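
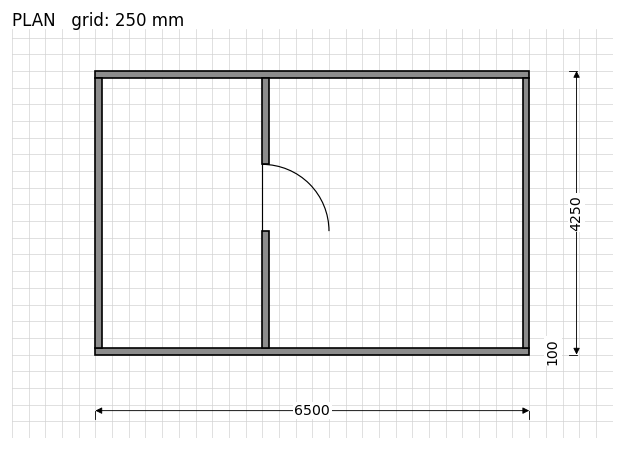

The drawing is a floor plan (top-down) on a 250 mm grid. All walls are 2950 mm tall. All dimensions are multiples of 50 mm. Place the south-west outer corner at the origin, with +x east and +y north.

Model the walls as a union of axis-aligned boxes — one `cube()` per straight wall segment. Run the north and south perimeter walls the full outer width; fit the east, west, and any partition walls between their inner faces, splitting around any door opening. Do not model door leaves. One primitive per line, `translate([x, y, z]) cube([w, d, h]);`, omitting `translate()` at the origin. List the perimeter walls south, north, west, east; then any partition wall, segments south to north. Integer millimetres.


cube([6500, 100, 2950]);
translate([0, 4150, 0]) cube([6500, 100, 2950]);
translate([0, 100, 0]) cube([100, 4050, 2950]);
translate([6400, 100, 0]) cube([100, 4050, 2950]);
translate([2500, 100, 0]) cube([100, 1750, 2950]);
translate([2500, 2850, 0]) cube([100, 1300, 2950]);


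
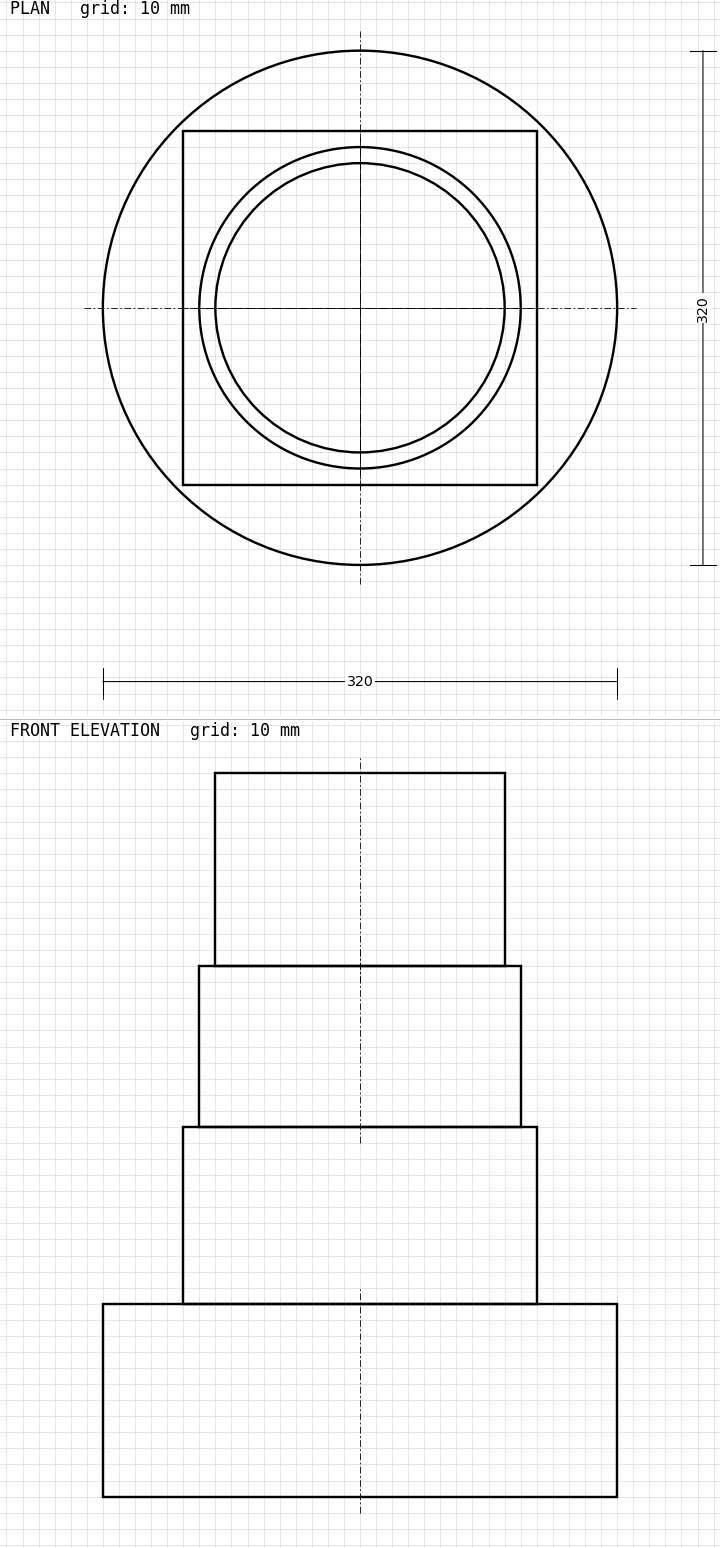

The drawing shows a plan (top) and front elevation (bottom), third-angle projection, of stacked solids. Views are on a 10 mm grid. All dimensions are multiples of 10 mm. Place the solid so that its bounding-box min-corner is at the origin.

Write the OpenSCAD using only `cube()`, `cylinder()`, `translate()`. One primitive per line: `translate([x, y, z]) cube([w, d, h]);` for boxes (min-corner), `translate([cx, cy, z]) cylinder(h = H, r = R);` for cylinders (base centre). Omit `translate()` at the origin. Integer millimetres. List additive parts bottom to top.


translate([160, 160, 0]) cylinder(h = 120, r = 160);
translate([50, 50, 120]) cube([220, 220, 110]);
translate([160, 160, 230]) cylinder(h = 100, r = 100);
translate([160, 160, 330]) cylinder(h = 120, r = 90);


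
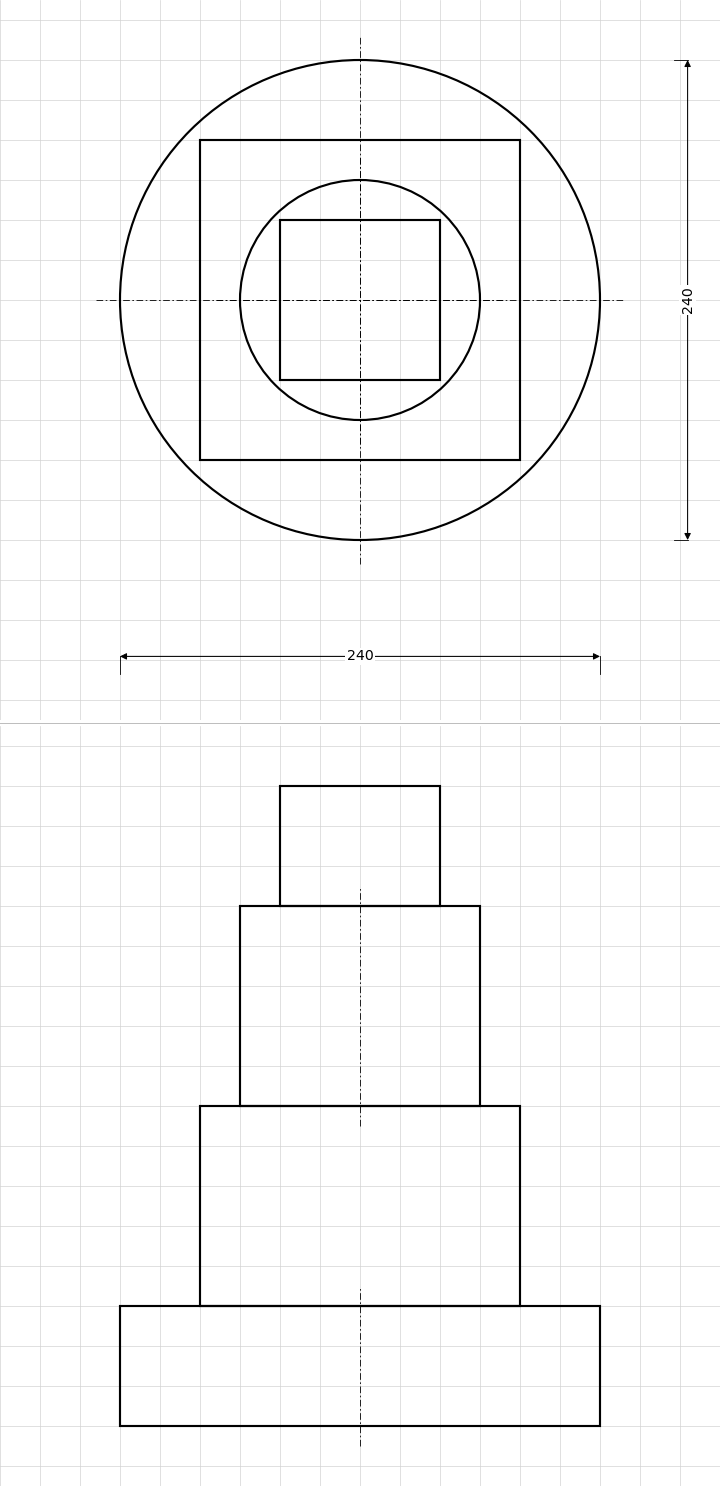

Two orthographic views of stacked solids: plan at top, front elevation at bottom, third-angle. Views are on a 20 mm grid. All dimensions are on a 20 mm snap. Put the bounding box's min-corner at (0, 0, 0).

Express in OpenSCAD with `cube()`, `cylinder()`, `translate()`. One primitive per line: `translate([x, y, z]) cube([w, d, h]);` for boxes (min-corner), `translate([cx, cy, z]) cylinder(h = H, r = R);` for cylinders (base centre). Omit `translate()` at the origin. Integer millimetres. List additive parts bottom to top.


translate([120, 120, 0]) cylinder(h = 60, r = 120);
translate([40, 40, 60]) cube([160, 160, 100]);
translate([120, 120, 160]) cylinder(h = 100, r = 60);
translate([80, 80, 260]) cube([80, 80, 60]);


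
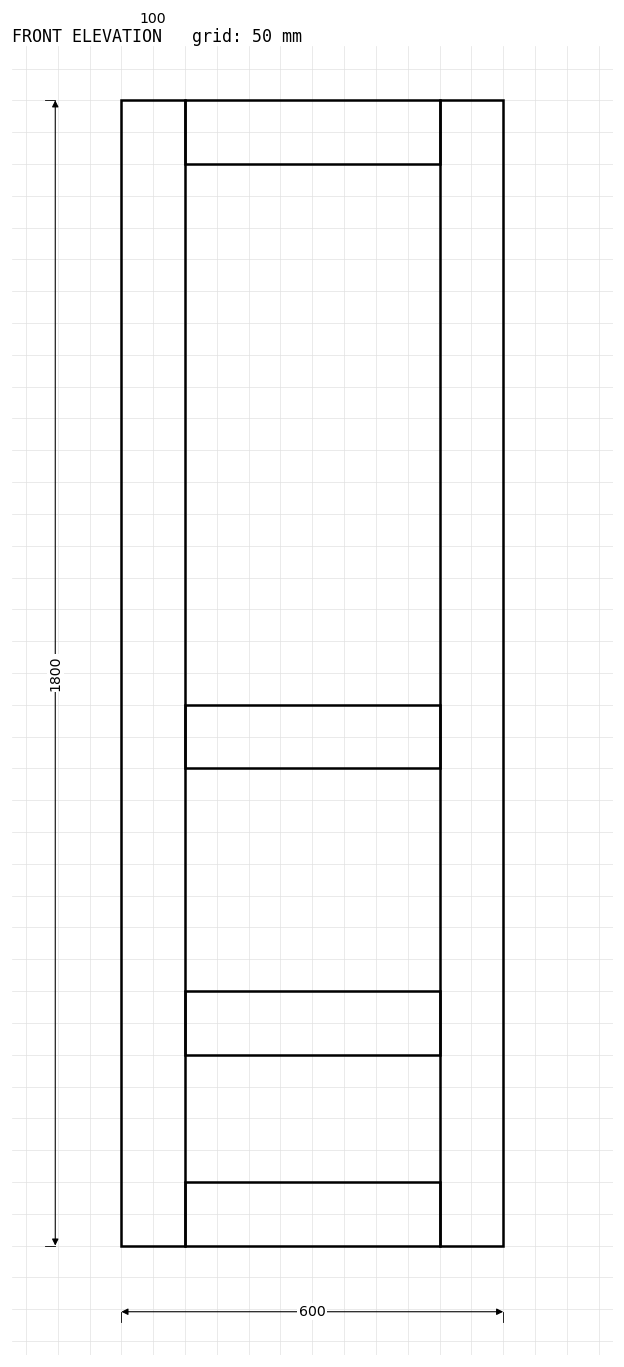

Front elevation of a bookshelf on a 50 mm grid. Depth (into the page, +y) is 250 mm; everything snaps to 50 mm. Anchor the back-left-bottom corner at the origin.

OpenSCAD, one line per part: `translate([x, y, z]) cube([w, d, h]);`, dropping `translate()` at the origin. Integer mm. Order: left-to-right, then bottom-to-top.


cube([100, 250, 1800]);
translate([100, 0, 0]) cube([400, 250, 100]);
translate([100, 0, 300]) cube([400, 250, 100]);
translate([100, 0, 750]) cube([400, 250, 100]);
translate([100, 0, 1700]) cube([400, 250, 100]);
translate([500, 0, 0]) cube([100, 250, 1800]);


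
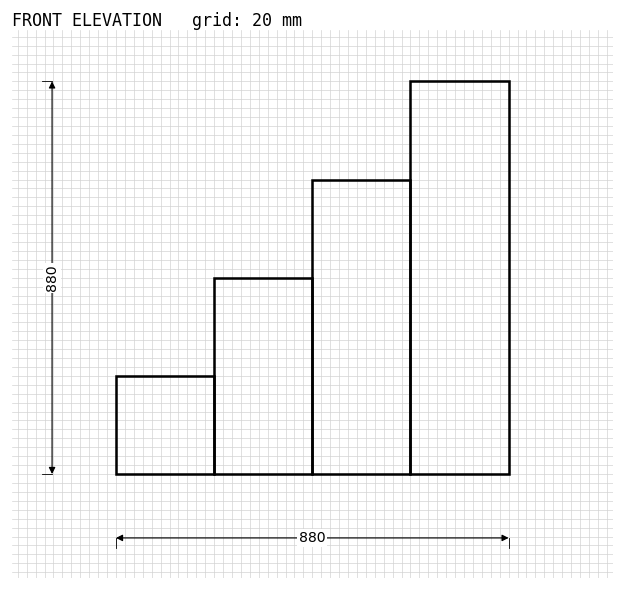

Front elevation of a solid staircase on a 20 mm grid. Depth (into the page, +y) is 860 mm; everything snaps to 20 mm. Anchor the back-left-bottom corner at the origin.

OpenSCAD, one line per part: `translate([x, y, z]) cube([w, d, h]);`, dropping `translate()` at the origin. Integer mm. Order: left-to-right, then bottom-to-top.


cube([220, 860, 220]);
translate([220, 0, 0]) cube([220, 860, 440]);
translate([440, 0, 0]) cube([220, 860, 660]);
translate([660, 0, 0]) cube([220, 860, 880]);


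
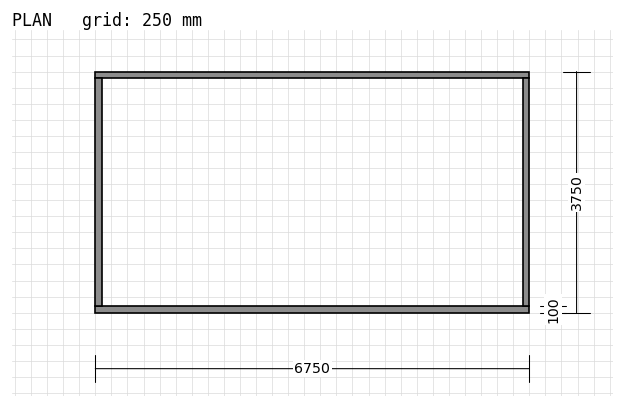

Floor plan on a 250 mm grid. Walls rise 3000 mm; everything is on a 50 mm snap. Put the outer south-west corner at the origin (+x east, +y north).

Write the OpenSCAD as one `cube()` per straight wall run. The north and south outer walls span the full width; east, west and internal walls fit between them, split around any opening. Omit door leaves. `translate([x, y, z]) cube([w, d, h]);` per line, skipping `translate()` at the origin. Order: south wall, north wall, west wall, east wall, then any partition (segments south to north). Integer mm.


cube([6750, 100, 3000]);
translate([0, 3650, 0]) cube([6750, 100, 3000]);
translate([0, 100, 0]) cube([100, 3550, 3000]);
translate([6650, 100, 0]) cube([100, 3550, 3000]);


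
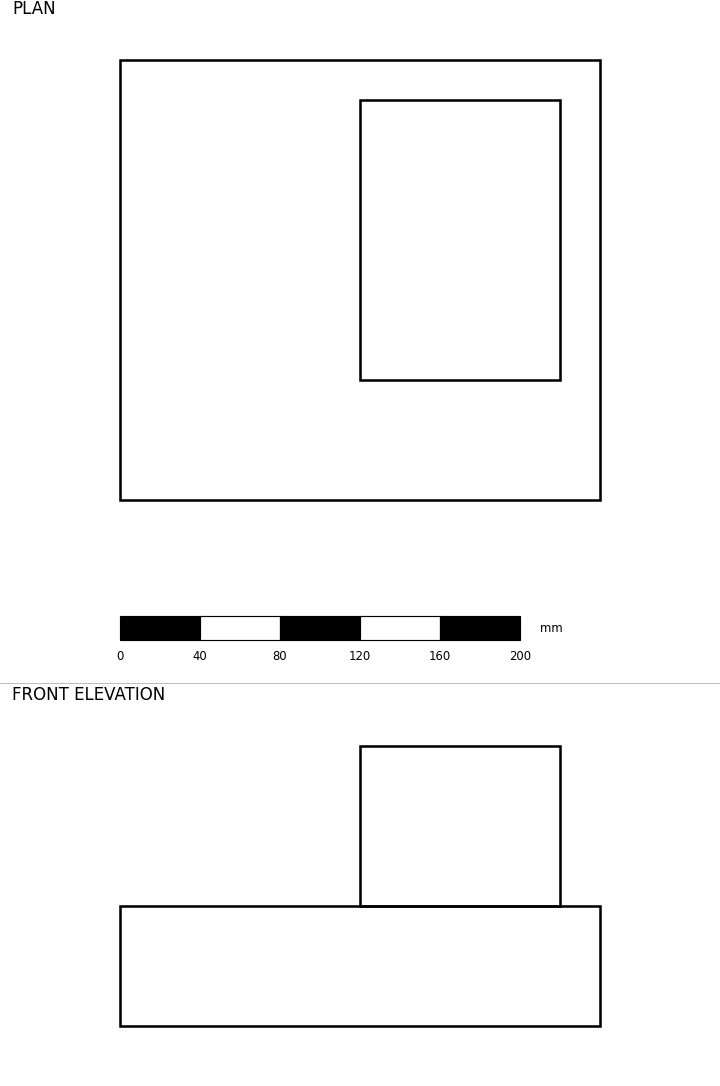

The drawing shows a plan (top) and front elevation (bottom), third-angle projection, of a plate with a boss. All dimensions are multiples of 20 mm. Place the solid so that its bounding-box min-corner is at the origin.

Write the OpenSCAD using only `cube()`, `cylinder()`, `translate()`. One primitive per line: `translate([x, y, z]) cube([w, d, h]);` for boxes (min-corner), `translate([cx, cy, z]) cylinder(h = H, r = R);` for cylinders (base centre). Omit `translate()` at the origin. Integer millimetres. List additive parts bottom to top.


cube([240, 220, 60]);
translate([120, 60, 60]) cube([100, 140, 80]);


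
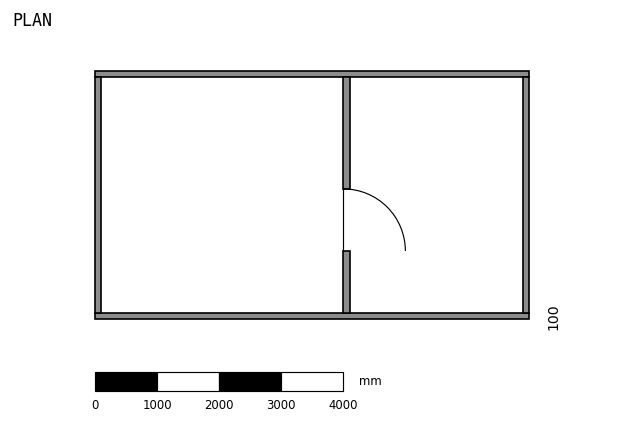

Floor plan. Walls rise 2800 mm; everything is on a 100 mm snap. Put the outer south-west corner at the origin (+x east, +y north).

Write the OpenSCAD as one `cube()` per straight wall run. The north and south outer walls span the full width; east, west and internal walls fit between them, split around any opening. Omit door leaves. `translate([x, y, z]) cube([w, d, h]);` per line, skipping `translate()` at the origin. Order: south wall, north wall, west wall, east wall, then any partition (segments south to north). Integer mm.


cube([7000, 100, 2800]);
translate([0, 3900, 0]) cube([7000, 100, 2800]);
translate([0, 100, 0]) cube([100, 3800, 2800]);
translate([6900, 100, 0]) cube([100, 3800, 2800]);
translate([4000, 100, 0]) cube([100, 1000, 2800]);
translate([4000, 2100, 0]) cube([100, 1800, 2800]);


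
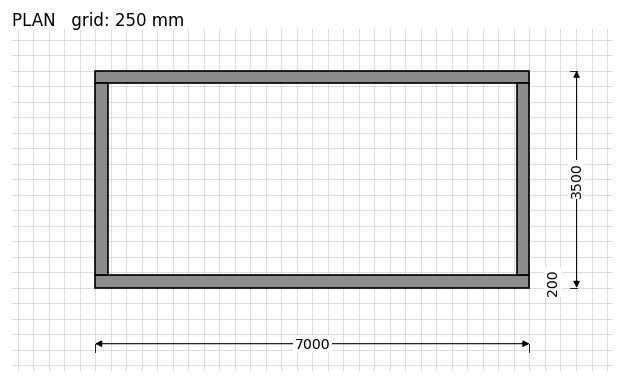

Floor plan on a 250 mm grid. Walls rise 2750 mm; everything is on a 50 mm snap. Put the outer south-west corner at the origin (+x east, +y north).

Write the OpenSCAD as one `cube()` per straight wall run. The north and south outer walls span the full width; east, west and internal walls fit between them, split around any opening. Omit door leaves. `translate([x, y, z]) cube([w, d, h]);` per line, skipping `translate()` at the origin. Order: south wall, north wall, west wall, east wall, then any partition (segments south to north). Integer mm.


cube([7000, 200, 2750]);
translate([0, 3300, 0]) cube([7000, 200, 2750]);
translate([0, 200, 0]) cube([200, 3100, 2750]);
translate([6800, 200, 0]) cube([200, 3100, 2750]);


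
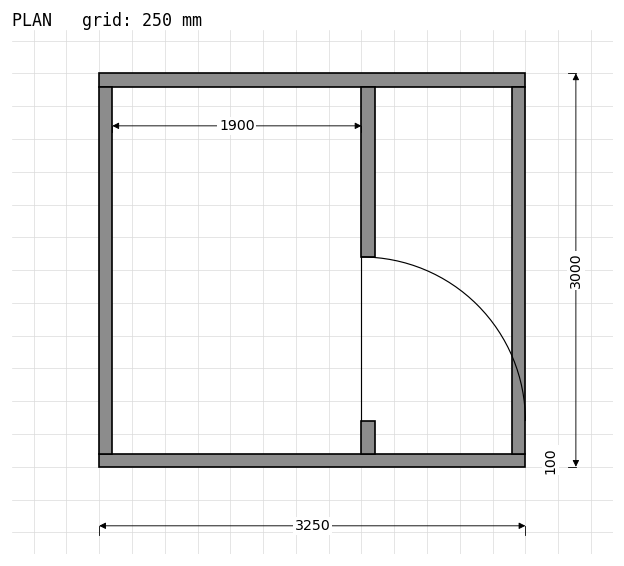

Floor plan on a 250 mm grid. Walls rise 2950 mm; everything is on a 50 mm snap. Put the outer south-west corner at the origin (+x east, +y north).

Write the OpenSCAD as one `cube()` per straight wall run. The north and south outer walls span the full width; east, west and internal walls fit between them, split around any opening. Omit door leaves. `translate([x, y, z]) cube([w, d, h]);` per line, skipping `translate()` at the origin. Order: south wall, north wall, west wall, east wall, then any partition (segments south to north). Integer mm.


cube([3250, 100, 2950]);
translate([0, 2900, 0]) cube([3250, 100, 2950]);
translate([0, 100, 0]) cube([100, 2800, 2950]);
translate([3150, 100, 0]) cube([100, 2800, 2950]);
translate([2000, 100, 0]) cube([100, 250, 2950]);
translate([2000, 1600, 0]) cube([100, 1300, 2950]);


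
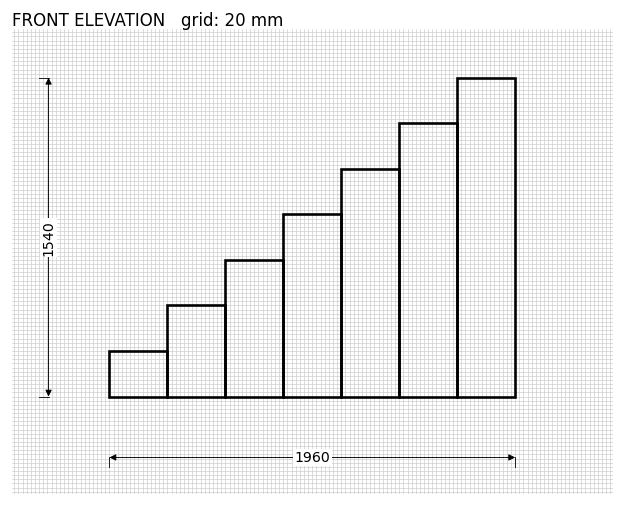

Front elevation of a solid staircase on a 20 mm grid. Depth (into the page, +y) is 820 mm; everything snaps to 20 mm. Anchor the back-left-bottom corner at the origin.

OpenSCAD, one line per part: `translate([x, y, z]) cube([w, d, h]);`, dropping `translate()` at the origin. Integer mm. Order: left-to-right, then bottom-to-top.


cube([280, 820, 220]);
translate([280, 0, 0]) cube([280, 820, 440]);
translate([560, 0, 0]) cube([280, 820, 660]);
translate([840, 0, 0]) cube([280, 820, 880]);
translate([1120, 0, 0]) cube([280, 820, 1100]);
translate([1400, 0, 0]) cube([280, 820, 1320]);
translate([1680, 0, 0]) cube([280, 820, 1540]);


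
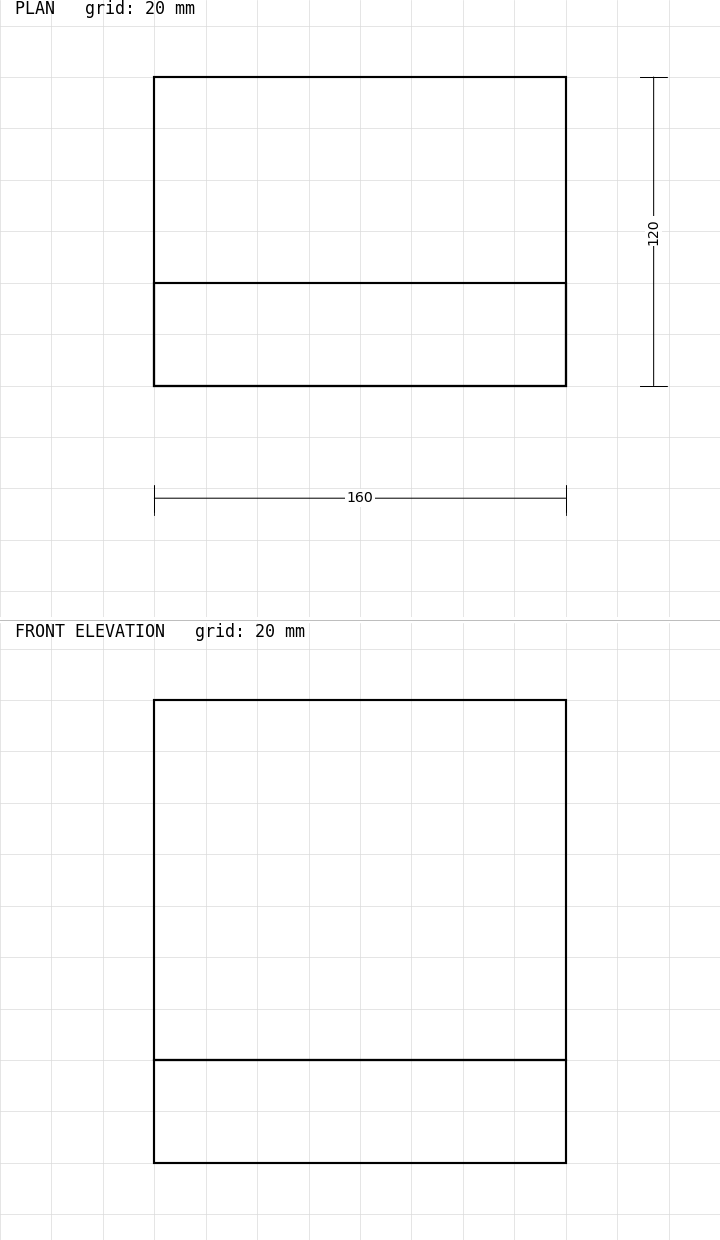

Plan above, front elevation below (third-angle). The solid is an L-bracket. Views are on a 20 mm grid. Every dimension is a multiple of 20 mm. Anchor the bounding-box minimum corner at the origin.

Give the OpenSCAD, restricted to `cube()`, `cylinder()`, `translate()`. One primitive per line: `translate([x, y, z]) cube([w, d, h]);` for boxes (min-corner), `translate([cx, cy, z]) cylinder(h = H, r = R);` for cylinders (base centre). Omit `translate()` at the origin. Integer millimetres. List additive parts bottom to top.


cube([160, 120, 40]);
translate([0, 0, 40]) cube([160, 40, 140]);


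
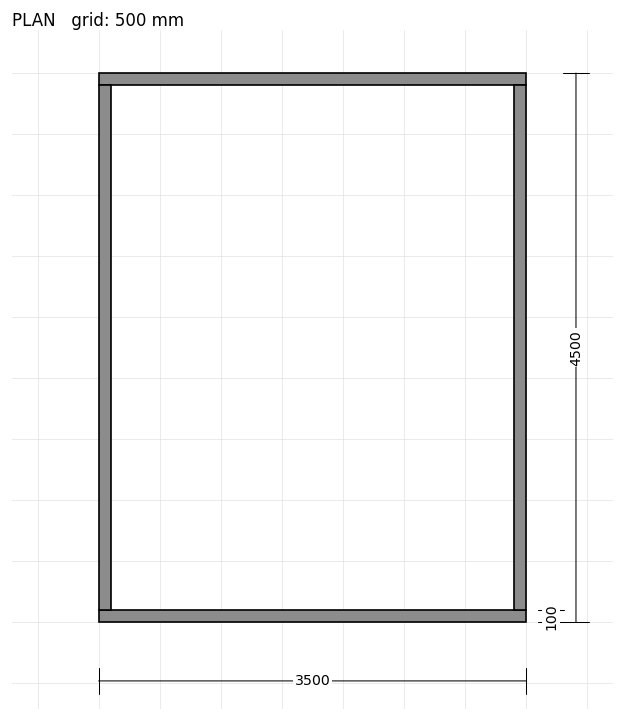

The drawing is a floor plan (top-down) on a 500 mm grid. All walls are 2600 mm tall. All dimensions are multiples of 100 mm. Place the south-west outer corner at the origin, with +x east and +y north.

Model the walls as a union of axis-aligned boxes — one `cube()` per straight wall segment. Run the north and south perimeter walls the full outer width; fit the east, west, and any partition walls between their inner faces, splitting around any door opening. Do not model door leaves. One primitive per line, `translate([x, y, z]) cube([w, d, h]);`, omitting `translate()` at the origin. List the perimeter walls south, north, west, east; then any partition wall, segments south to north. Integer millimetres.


cube([3500, 100, 2600]);
translate([0, 4400, 0]) cube([3500, 100, 2600]);
translate([0, 100, 0]) cube([100, 4300, 2600]);
translate([3400, 100, 0]) cube([100, 4300, 2600]);


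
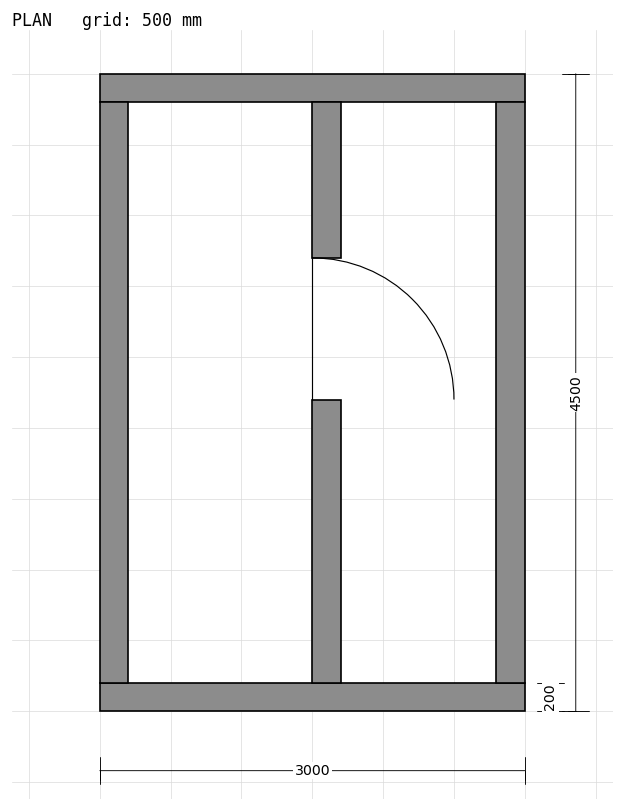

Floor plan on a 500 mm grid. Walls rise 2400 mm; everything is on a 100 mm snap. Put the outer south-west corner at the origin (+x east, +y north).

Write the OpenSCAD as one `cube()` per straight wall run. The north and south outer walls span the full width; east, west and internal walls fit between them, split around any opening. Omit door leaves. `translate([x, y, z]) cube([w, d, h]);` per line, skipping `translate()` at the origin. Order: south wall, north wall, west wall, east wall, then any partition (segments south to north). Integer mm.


cube([3000, 200, 2400]);
translate([0, 4300, 0]) cube([3000, 200, 2400]);
translate([0, 200, 0]) cube([200, 4100, 2400]);
translate([2800, 200, 0]) cube([200, 4100, 2400]);
translate([1500, 200, 0]) cube([200, 2000, 2400]);
translate([1500, 3200, 0]) cube([200, 1100, 2400]);


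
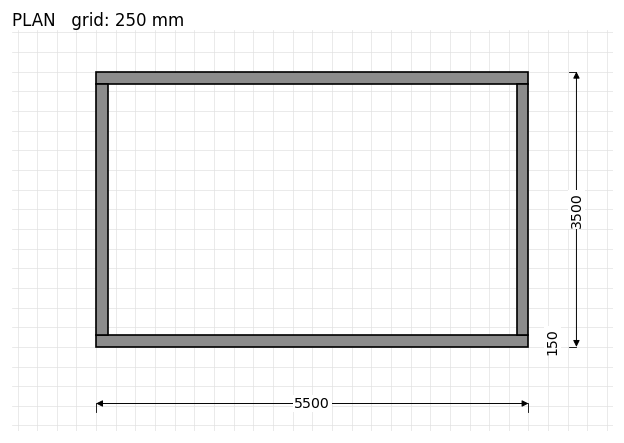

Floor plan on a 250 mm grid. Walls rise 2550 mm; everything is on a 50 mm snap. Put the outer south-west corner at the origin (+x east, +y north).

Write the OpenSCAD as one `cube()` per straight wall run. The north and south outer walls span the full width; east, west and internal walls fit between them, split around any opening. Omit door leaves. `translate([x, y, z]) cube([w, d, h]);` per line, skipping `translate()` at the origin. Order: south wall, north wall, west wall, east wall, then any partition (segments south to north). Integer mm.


cube([5500, 150, 2550]);
translate([0, 3350, 0]) cube([5500, 150, 2550]);
translate([0, 150, 0]) cube([150, 3200, 2550]);
translate([5350, 150, 0]) cube([150, 3200, 2550]);


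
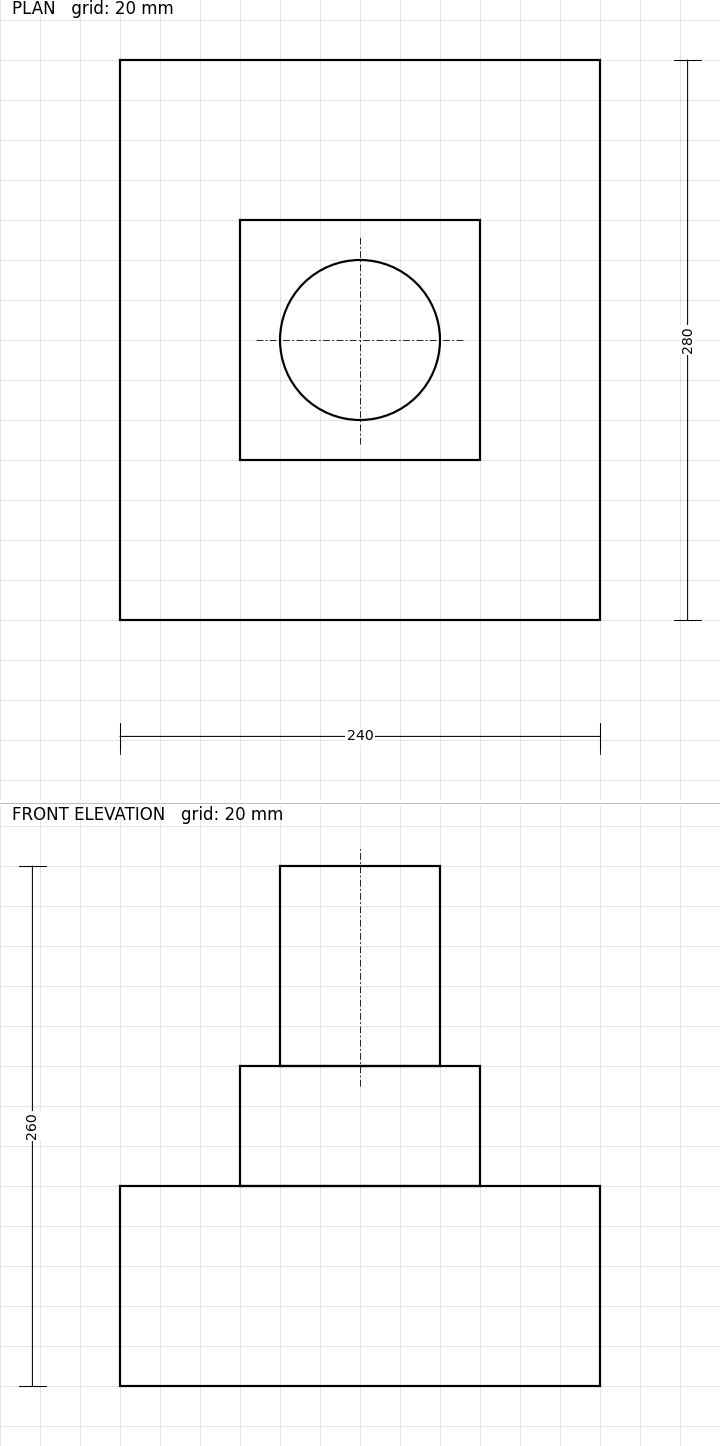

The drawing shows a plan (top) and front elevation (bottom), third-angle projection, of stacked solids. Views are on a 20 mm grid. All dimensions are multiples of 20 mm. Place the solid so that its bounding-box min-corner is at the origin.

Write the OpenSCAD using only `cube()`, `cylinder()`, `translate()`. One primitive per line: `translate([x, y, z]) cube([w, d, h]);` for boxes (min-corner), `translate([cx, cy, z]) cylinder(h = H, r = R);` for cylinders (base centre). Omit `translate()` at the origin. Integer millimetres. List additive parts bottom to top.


cube([240, 280, 100]);
translate([60, 80, 100]) cube([120, 120, 60]);
translate([120, 140, 160]) cylinder(h = 100, r = 40);


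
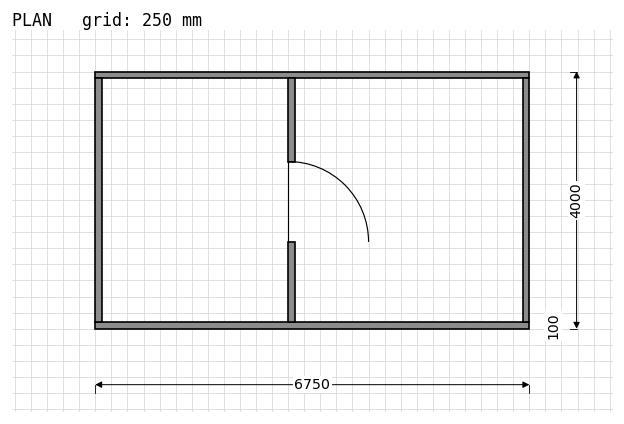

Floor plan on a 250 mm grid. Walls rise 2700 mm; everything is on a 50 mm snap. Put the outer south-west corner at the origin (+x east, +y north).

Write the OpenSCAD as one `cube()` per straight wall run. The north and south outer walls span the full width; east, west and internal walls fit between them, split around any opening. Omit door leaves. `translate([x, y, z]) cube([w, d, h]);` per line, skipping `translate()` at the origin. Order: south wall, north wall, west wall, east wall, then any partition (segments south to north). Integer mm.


cube([6750, 100, 2700]);
translate([0, 3900, 0]) cube([6750, 100, 2700]);
translate([0, 100, 0]) cube([100, 3800, 2700]);
translate([6650, 100, 0]) cube([100, 3800, 2700]);
translate([3000, 100, 0]) cube([100, 1250, 2700]);
translate([3000, 2600, 0]) cube([100, 1300, 2700]);


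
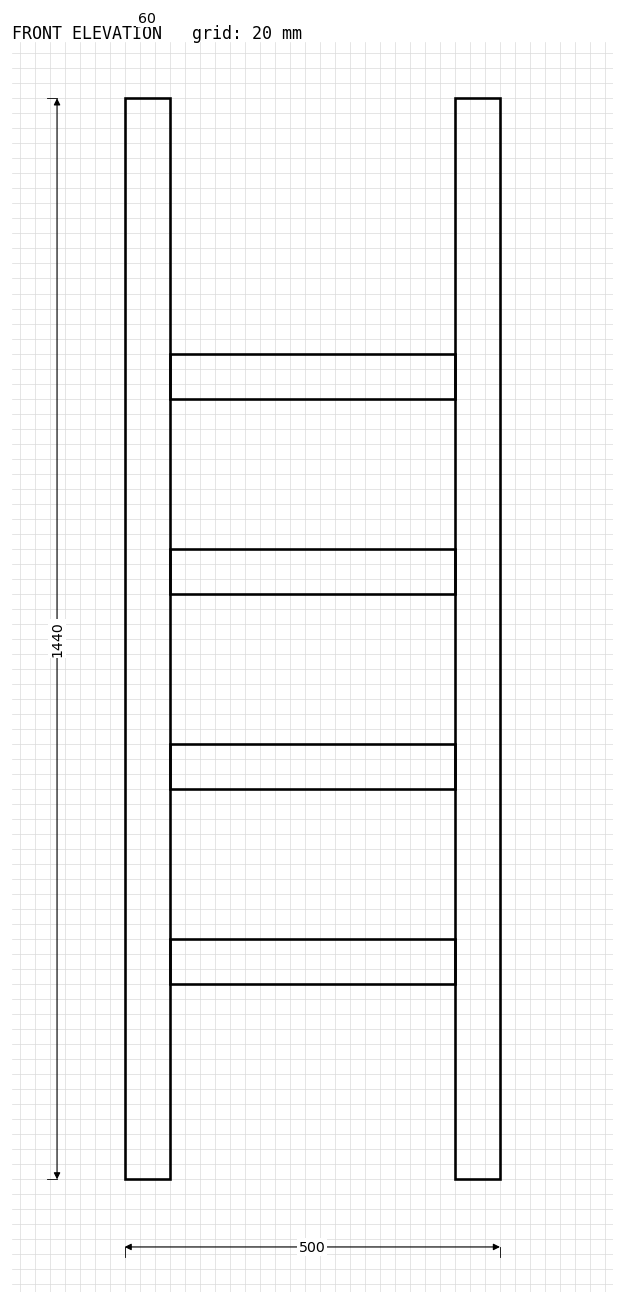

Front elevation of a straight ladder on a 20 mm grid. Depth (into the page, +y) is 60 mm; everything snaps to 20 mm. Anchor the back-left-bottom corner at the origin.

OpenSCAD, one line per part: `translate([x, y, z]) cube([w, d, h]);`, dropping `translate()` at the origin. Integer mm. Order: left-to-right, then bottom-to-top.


cube([60, 60, 1440]);
translate([60, 0, 260]) cube([380, 60, 60]);
translate([60, 0, 520]) cube([380, 60, 60]);
translate([60, 0, 780]) cube([380, 60, 60]);
translate([60, 0, 1040]) cube([380, 60, 60]);
translate([440, 0, 0]) cube([60, 60, 1440]);


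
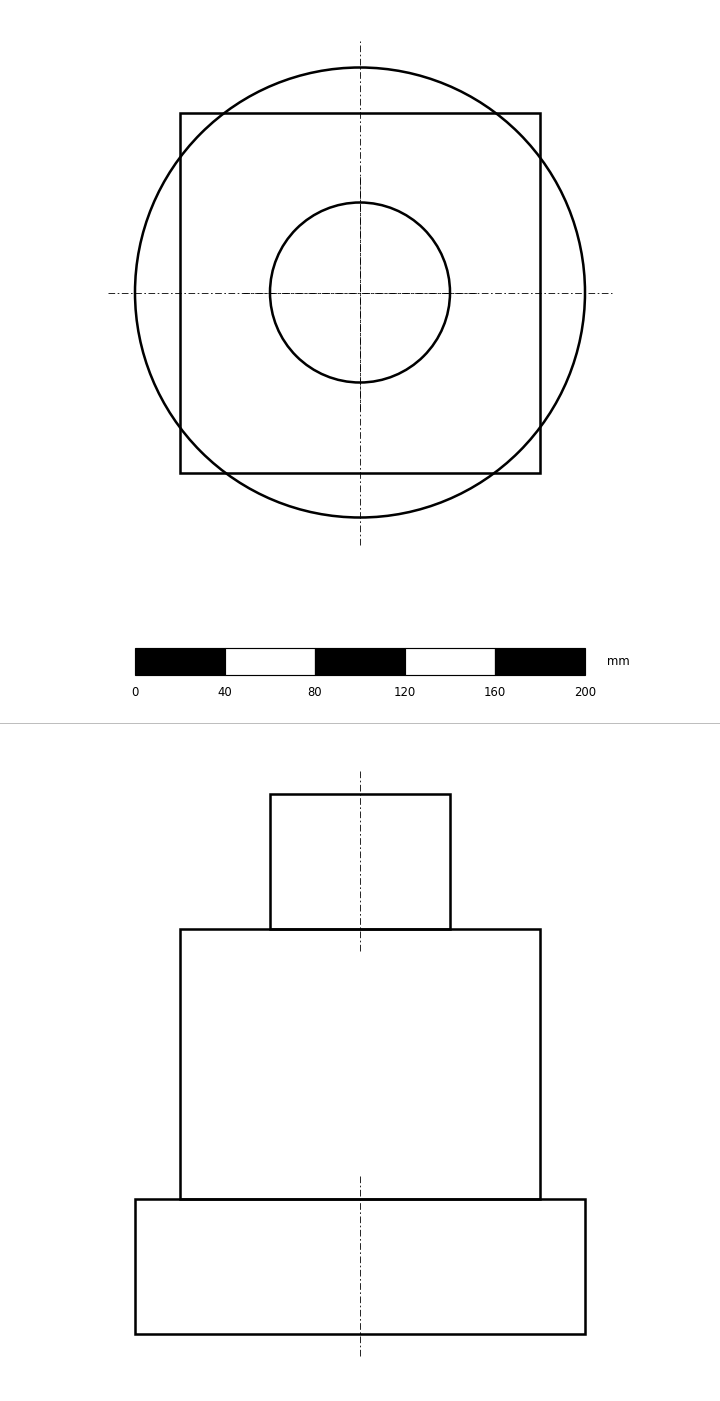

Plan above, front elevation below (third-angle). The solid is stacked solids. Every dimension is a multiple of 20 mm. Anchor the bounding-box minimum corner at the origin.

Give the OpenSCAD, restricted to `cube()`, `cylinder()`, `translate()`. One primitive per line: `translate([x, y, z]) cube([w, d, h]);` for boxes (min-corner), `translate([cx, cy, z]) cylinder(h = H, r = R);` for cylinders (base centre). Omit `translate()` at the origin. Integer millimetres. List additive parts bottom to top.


translate([100, 100, 0]) cylinder(h = 60, r = 100);
translate([20, 20, 60]) cube([160, 160, 120]);
translate([100, 100, 180]) cylinder(h = 60, r = 40);


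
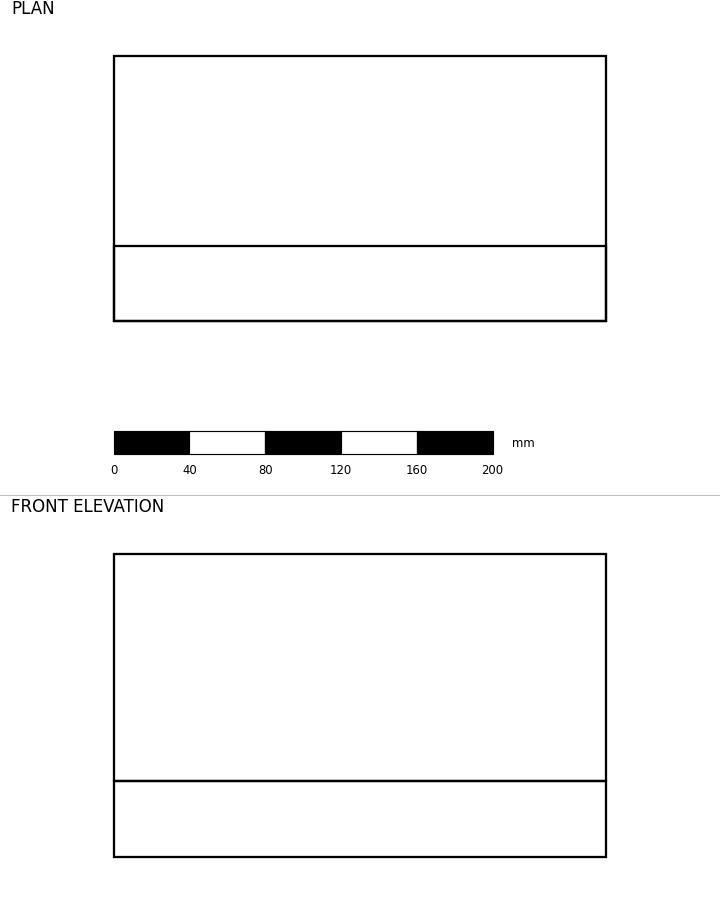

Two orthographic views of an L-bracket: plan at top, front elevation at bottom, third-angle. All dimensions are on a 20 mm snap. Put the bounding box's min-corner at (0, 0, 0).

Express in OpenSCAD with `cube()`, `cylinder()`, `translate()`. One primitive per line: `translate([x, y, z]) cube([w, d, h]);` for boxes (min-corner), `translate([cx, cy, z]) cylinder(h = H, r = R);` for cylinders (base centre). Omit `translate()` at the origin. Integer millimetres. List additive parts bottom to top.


cube([260, 140, 40]);
translate([0, 0, 40]) cube([260, 40, 120]);


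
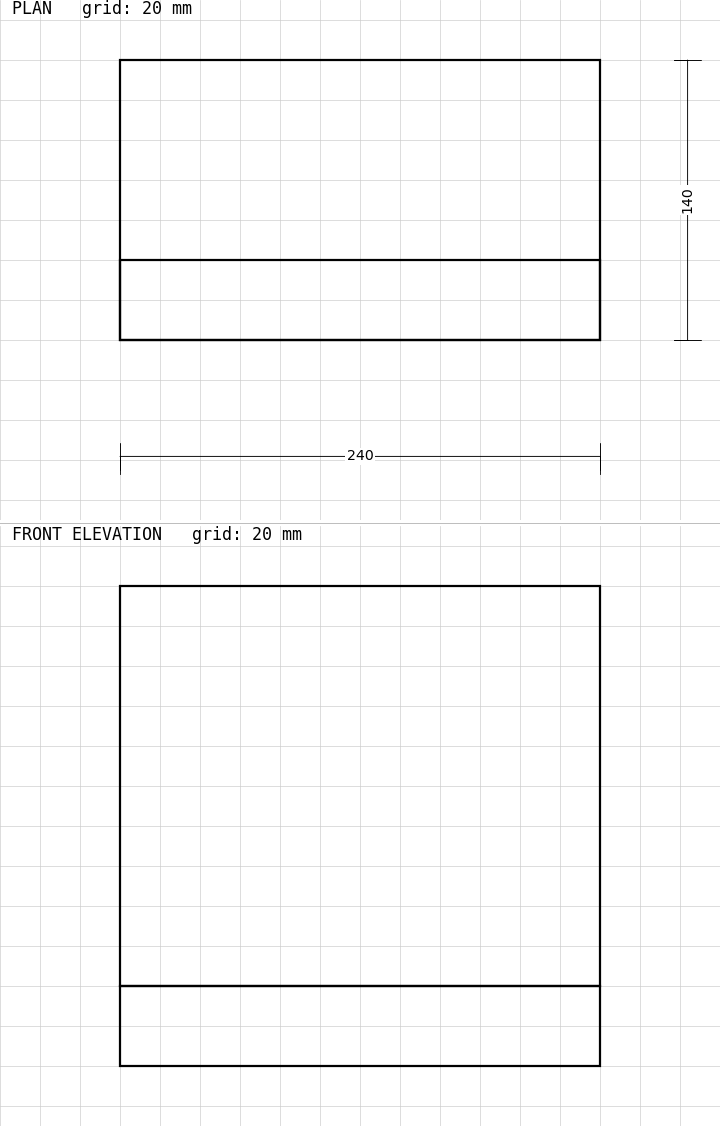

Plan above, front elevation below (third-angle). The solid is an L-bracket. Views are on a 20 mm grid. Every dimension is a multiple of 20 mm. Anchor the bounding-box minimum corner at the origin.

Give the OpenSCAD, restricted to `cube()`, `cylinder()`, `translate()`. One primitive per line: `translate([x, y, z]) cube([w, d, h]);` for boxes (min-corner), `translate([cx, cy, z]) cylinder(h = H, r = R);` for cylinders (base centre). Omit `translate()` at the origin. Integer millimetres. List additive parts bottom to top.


cube([240, 140, 40]);
translate([0, 0, 40]) cube([240, 40, 200]);


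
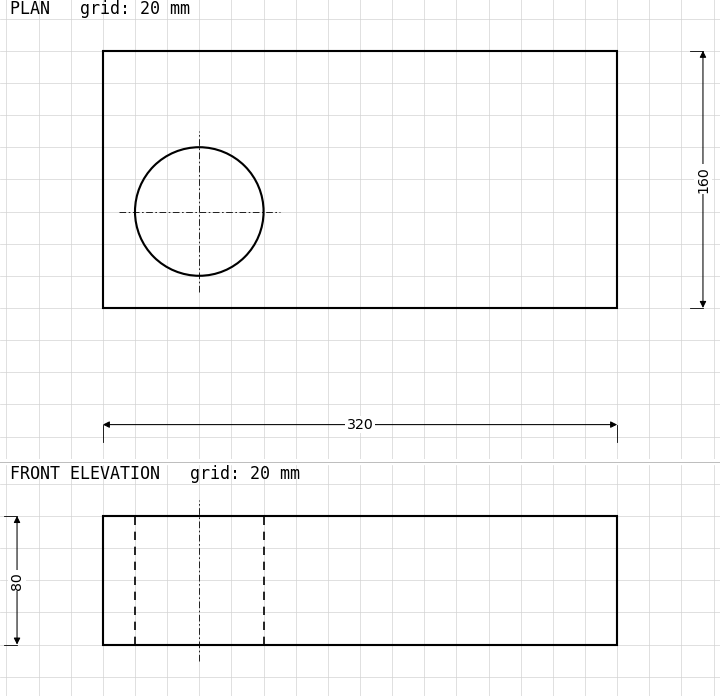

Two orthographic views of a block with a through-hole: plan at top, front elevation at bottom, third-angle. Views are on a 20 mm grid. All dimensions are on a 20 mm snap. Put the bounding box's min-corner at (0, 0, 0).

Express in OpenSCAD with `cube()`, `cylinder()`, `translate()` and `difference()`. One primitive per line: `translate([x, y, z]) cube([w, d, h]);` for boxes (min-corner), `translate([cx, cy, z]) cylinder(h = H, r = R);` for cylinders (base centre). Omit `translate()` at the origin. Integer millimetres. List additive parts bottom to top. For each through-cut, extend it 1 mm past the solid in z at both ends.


difference() {
  cube([320, 160, 80]);
  translate([60, 60, -1]) cylinder(h = 82, r = 40);
}


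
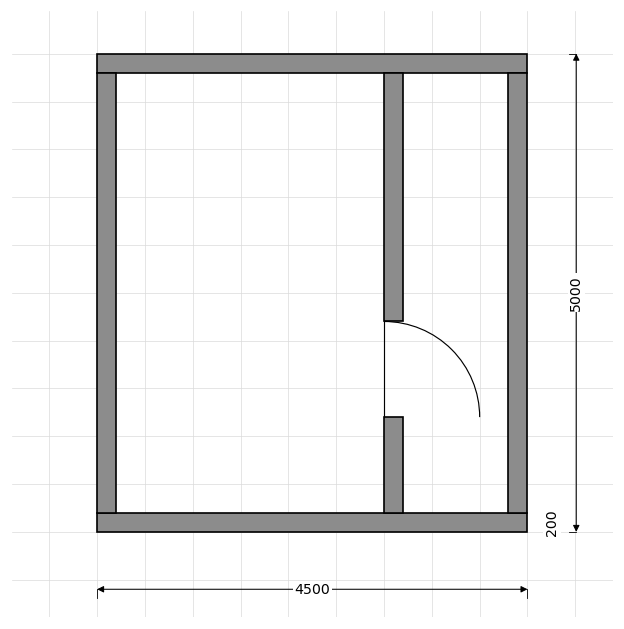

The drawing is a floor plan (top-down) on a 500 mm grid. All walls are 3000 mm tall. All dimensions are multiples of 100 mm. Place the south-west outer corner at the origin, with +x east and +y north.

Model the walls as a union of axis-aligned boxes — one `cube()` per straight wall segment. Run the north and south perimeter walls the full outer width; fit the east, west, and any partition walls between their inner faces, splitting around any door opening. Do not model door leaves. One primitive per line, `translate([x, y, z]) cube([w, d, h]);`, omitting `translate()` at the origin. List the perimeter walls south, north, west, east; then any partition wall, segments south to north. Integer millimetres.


cube([4500, 200, 3000]);
translate([0, 4800, 0]) cube([4500, 200, 3000]);
translate([0, 200, 0]) cube([200, 4600, 3000]);
translate([4300, 200, 0]) cube([200, 4600, 3000]);
translate([3000, 200, 0]) cube([200, 1000, 3000]);
translate([3000, 2200, 0]) cube([200, 2600, 3000]);


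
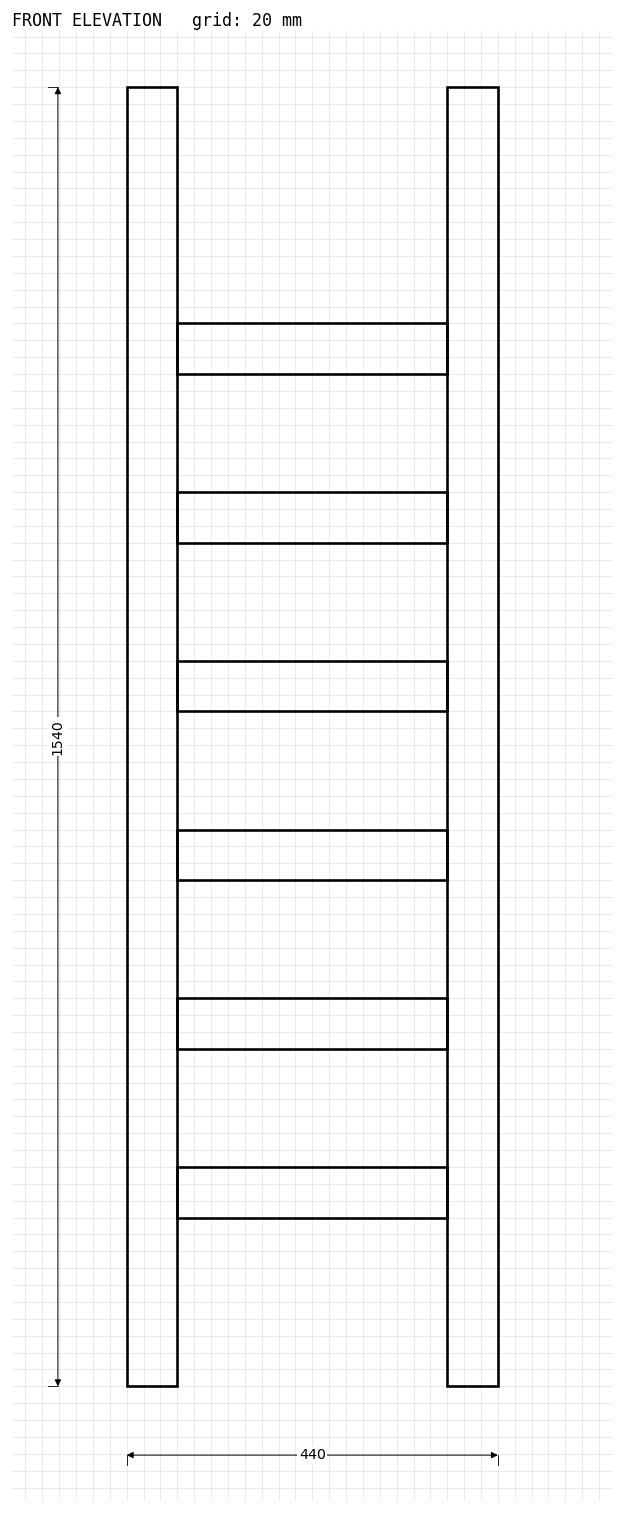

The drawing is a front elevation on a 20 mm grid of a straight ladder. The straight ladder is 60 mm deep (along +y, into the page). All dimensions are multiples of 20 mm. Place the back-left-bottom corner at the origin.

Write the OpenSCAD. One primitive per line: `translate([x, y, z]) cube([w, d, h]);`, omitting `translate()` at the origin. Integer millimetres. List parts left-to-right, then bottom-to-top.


cube([60, 60, 1540]);
translate([60, 0, 200]) cube([320, 60, 60]);
translate([60, 0, 400]) cube([320, 60, 60]);
translate([60, 0, 600]) cube([320, 60, 60]);
translate([60, 0, 800]) cube([320, 60, 60]);
translate([60, 0, 1000]) cube([320, 60, 60]);
translate([60, 0, 1200]) cube([320, 60, 60]);
translate([380, 0, 0]) cube([60, 60, 1540]);


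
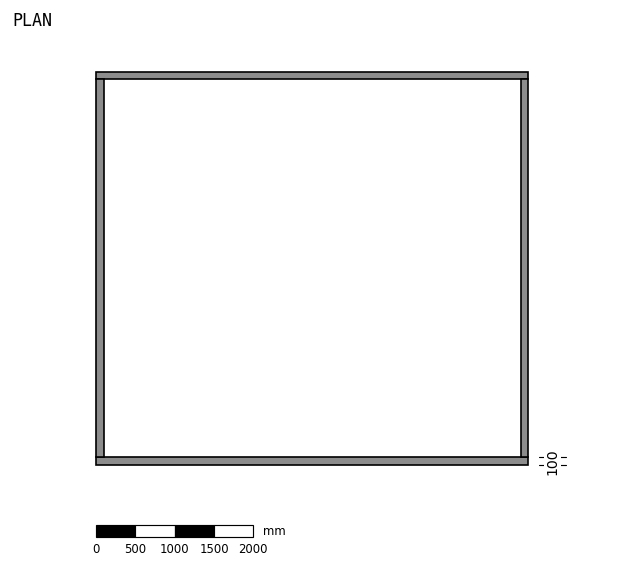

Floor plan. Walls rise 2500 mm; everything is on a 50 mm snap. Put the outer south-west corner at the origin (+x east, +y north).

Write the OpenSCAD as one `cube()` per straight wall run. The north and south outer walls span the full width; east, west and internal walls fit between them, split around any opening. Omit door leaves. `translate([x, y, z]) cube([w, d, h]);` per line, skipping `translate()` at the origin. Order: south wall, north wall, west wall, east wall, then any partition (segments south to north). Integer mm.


cube([5500, 100, 2500]);
translate([0, 4900, 0]) cube([5500, 100, 2500]);
translate([0, 100, 0]) cube([100, 4800, 2500]);
translate([5400, 100, 0]) cube([100, 4800, 2500]);


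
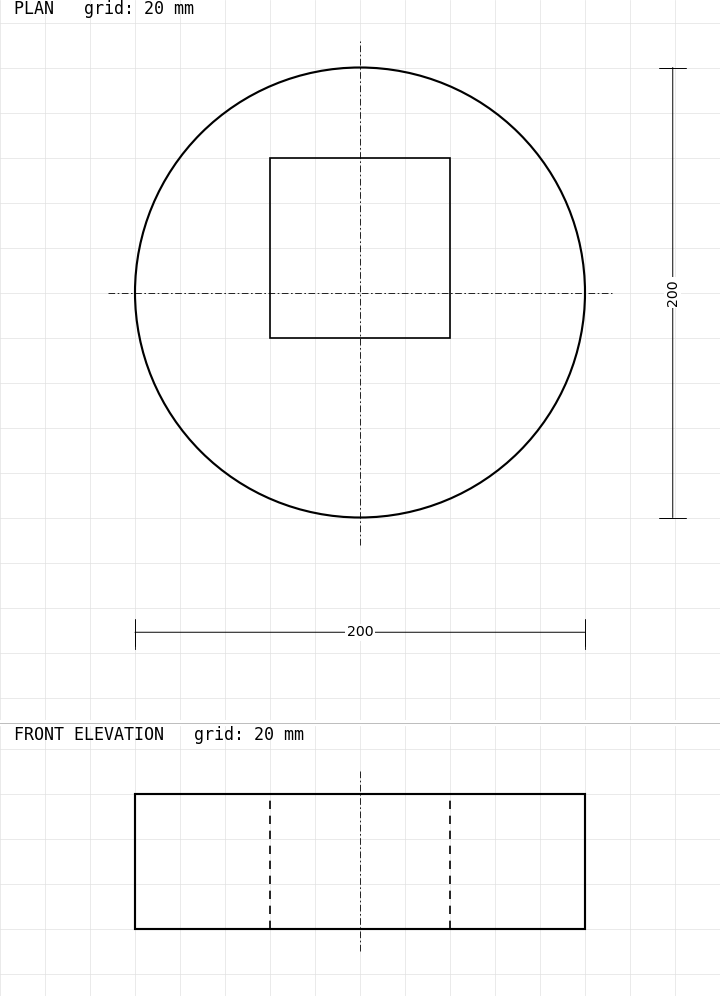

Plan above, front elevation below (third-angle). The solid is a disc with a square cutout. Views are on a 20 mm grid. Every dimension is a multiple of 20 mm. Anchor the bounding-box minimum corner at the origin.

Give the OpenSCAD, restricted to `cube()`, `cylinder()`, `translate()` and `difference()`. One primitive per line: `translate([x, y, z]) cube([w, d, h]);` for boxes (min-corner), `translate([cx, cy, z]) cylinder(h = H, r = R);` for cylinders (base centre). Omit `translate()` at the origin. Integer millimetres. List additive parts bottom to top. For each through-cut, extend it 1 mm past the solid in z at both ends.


difference() {
  translate([100, 100, 0]) cylinder(h = 60, r = 100);
  translate([60, 80, -1]) cube([80, 80, 62]);
}


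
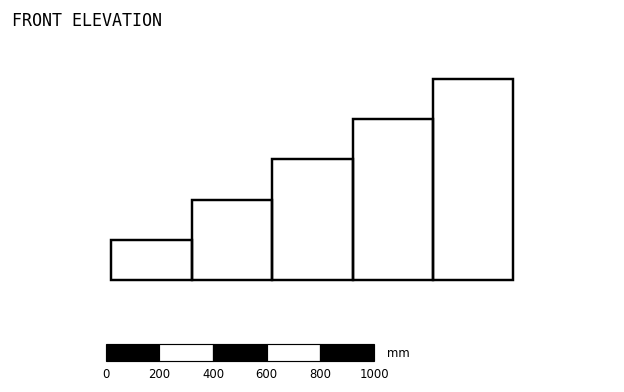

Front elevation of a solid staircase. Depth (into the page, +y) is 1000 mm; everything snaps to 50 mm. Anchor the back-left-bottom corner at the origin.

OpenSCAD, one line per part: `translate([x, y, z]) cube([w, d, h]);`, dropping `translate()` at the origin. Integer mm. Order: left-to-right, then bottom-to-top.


cube([300, 1000, 150]);
translate([300, 0, 0]) cube([300, 1000, 300]);
translate([600, 0, 0]) cube([300, 1000, 450]);
translate([900, 0, 0]) cube([300, 1000, 600]);
translate([1200, 0, 0]) cube([300, 1000, 750]);


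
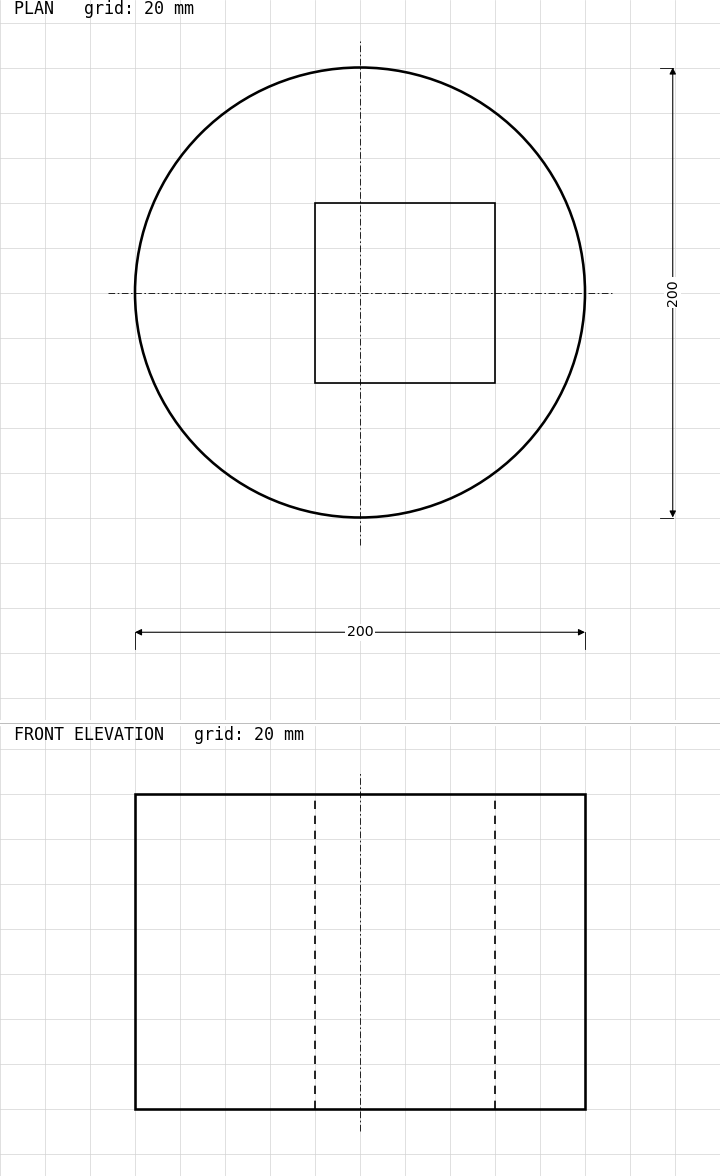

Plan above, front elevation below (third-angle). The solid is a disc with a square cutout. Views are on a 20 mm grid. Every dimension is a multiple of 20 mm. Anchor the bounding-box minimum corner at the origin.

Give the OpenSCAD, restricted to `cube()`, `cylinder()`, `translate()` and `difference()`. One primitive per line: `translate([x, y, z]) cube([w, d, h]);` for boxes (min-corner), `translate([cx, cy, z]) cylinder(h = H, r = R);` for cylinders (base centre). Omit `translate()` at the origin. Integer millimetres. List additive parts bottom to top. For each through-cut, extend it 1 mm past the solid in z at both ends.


difference() {
  translate([100, 100, 0]) cylinder(h = 140, r = 100);
  translate([80, 60, -1]) cube([80, 80, 142]);
}


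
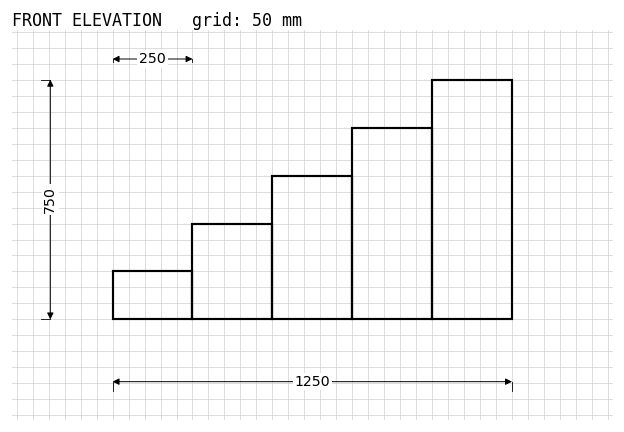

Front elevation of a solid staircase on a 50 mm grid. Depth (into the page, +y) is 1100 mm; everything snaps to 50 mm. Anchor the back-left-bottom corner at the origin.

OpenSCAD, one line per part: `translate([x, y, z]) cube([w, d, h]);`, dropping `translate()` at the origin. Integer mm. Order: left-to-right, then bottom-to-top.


cube([250, 1100, 150]);
translate([250, 0, 0]) cube([250, 1100, 300]);
translate([500, 0, 0]) cube([250, 1100, 450]);
translate([750, 0, 0]) cube([250, 1100, 600]);
translate([1000, 0, 0]) cube([250, 1100, 750]);


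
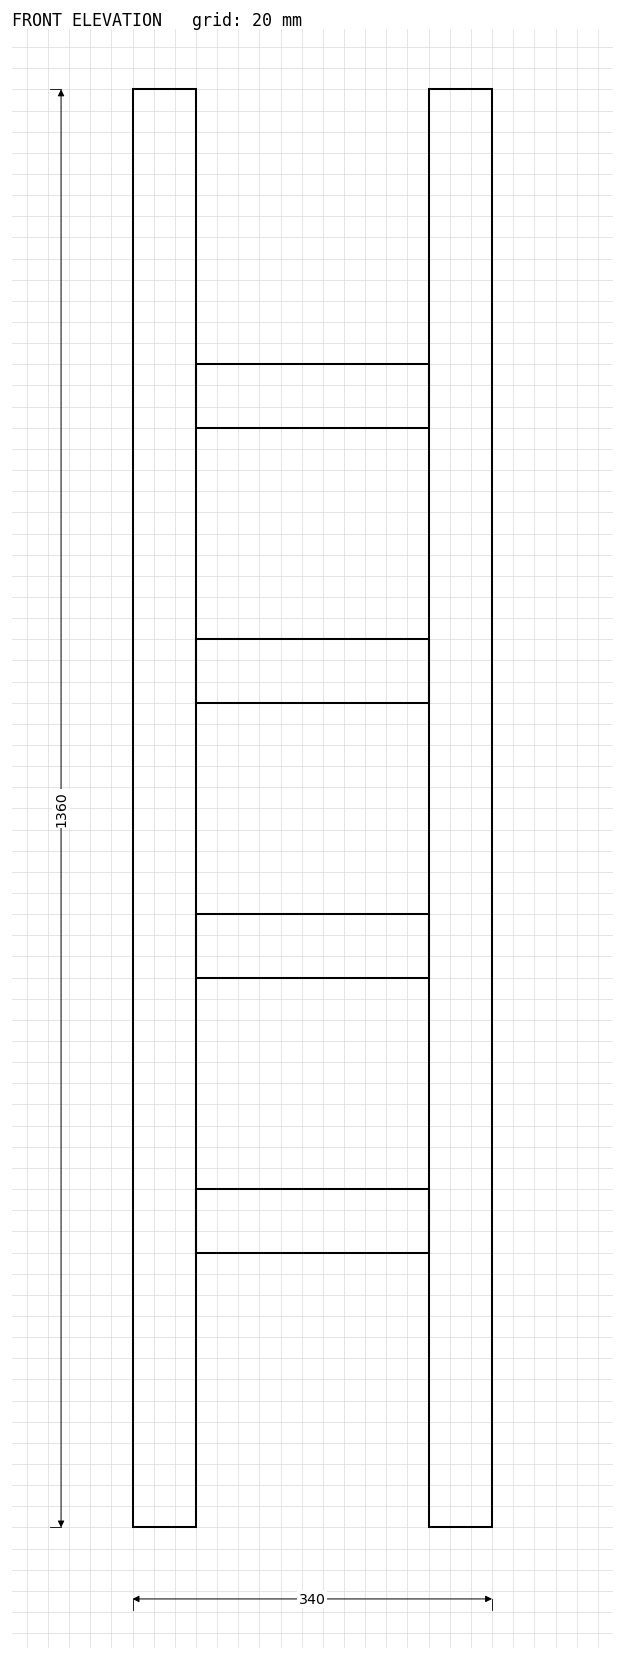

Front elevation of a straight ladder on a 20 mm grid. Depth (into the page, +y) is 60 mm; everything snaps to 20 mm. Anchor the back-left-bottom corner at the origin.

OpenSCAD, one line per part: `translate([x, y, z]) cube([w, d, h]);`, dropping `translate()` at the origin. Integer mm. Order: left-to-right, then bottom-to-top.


cube([60, 60, 1360]);
translate([60, 0, 260]) cube([220, 60, 60]);
translate([60, 0, 520]) cube([220, 60, 60]);
translate([60, 0, 780]) cube([220, 60, 60]);
translate([60, 0, 1040]) cube([220, 60, 60]);
translate([280, 0, 0]) cube([60, 60, 1360]);


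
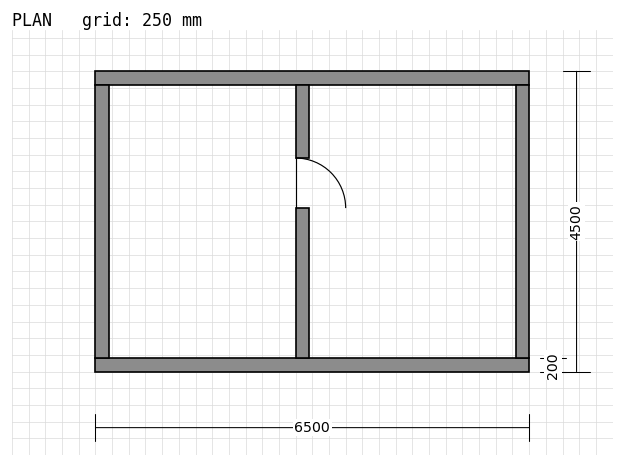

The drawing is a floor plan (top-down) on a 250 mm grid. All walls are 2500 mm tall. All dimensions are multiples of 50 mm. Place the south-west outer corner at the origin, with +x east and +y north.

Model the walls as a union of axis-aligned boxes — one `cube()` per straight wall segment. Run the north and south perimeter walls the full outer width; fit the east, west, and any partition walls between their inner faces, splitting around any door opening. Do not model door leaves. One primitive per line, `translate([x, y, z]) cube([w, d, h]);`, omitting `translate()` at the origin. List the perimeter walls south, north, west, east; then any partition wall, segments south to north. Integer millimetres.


cube([6500, 200, 2500]);
translate([0, 4300, 0]) cube([6500, 200, 2500]);
translate([0, 200, 0]) cube([200, 4100, 2500]);
translate([6300, 200, 0]) cube([200, 4100, 2500]);
translate([3000, 200, 0]) cube([200, 2250, 2500]);
translate([3000, 3200, 0]) cube([200, 1100, 2500]);


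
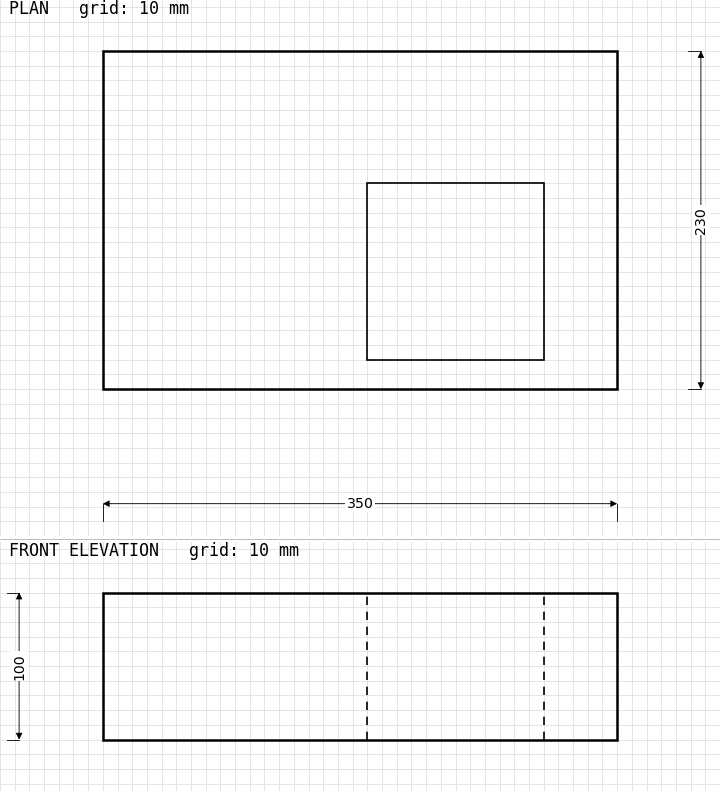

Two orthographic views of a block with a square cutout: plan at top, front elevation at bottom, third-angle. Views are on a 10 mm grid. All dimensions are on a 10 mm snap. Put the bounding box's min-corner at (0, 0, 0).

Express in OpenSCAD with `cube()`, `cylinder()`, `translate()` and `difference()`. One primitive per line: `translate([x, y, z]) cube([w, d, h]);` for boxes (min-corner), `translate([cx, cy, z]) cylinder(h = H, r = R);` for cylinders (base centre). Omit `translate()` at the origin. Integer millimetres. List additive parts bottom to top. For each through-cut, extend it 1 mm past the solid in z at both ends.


difference() {
  cube([350, 230, 100]);
  translate([180, 20, -1]) cube([120, 120, 102]);
}


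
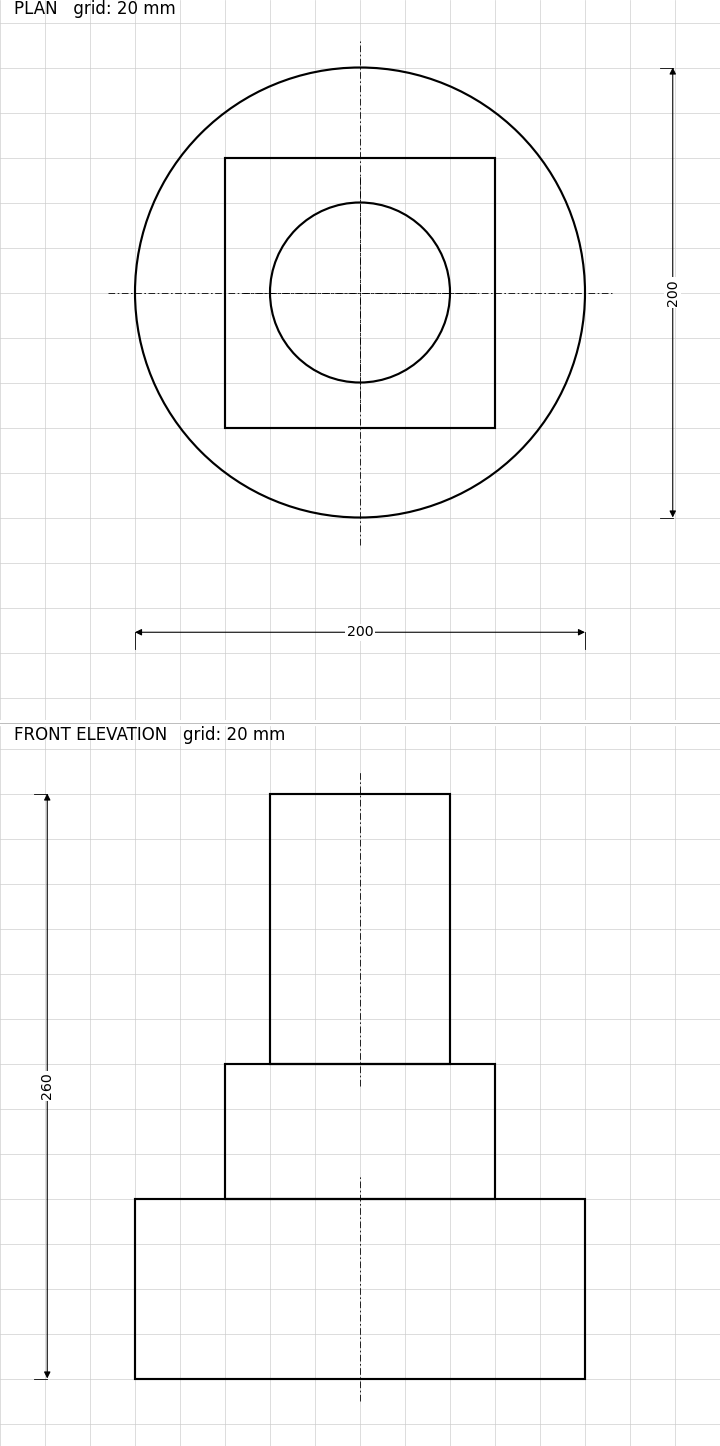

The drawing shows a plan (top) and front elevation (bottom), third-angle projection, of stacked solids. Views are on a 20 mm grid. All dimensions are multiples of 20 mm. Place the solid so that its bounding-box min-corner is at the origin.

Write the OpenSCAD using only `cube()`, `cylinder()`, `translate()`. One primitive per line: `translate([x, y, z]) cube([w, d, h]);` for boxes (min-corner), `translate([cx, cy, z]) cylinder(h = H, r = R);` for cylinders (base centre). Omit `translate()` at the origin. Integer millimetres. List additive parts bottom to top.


translate([100, 100, 0]) cylinder(h = 80, r = 100);
translate([40, 40, 80]) cube([120, 120, 60]);
translate([100, 100, 140]) cylinder(h = 120, r = 40);


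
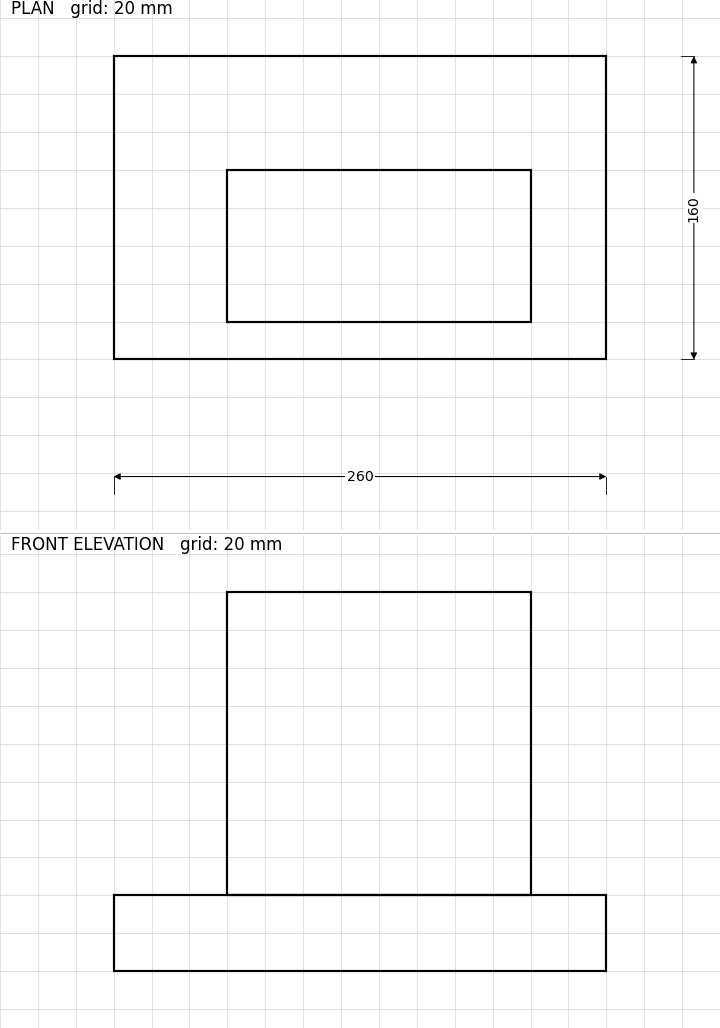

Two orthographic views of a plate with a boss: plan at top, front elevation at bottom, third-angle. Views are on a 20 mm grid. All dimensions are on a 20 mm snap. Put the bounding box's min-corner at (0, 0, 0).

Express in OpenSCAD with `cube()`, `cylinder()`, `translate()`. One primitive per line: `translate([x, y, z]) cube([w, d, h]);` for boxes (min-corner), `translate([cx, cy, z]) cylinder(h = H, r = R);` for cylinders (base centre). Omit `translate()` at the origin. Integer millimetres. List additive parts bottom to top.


cube([260, 160, 40]);
translate([60, 20, 40]) cube([160, 80, 160]);


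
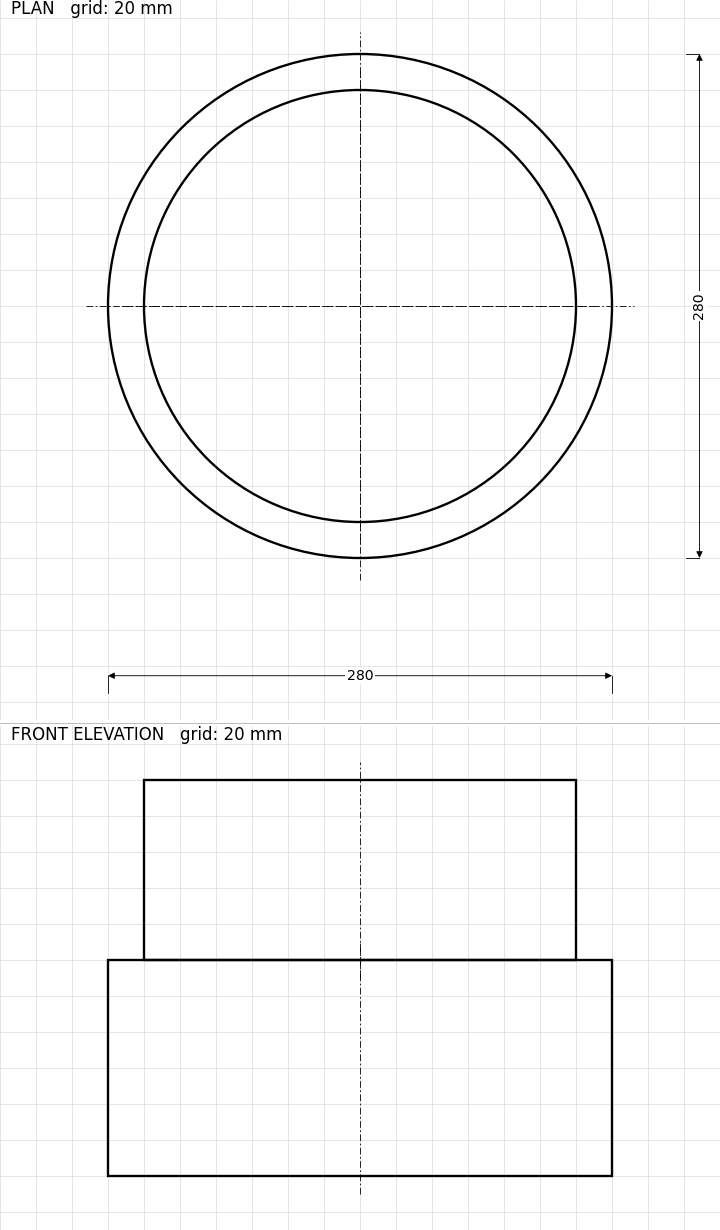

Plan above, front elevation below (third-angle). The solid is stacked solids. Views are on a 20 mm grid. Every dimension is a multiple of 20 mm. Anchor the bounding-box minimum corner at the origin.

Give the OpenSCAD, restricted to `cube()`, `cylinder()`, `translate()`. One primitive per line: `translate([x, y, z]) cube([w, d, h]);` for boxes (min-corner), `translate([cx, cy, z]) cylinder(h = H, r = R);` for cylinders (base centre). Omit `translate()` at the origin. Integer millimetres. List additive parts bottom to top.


translate([140, 140, 0]) cylinder(h = 120, r = 140);
translate([140, 140, 120]) cylinder(h = 100, r = 120);


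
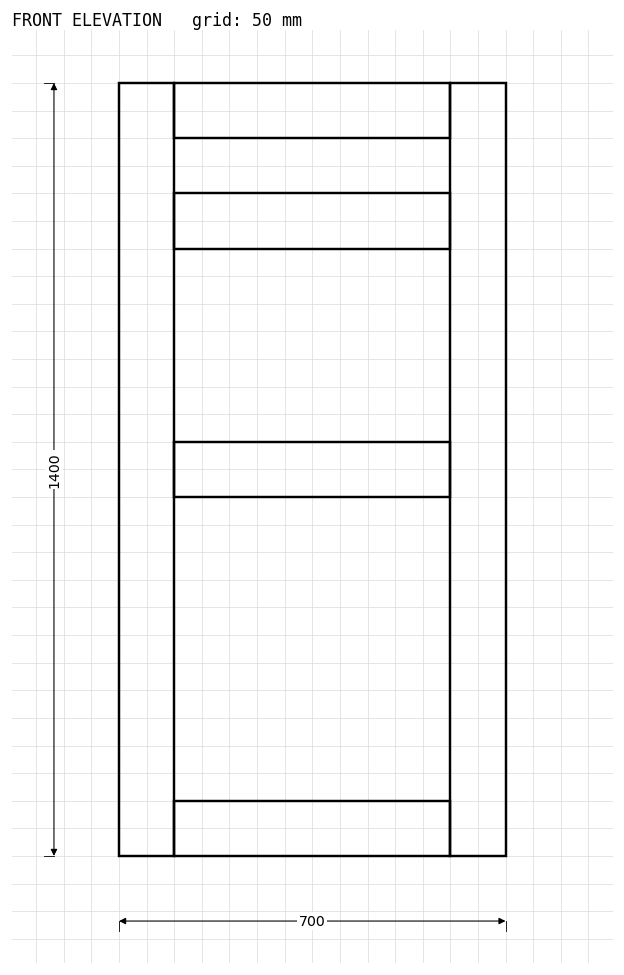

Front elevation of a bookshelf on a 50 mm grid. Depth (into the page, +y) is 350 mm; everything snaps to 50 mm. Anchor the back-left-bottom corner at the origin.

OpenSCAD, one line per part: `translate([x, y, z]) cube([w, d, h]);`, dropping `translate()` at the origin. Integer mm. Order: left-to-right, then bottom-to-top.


cube([100, 350, 1400]);
translate([100, 0, 0]) cube([500, 350, 100]);
translate([100, 0, 650]) cube([500, 350, 100]);
translate([100, 0, 1100]) cube([500, 350, 100]);
translate([100, 0, 1300]) cube([500, 350, 100]);
translate([600, 0, 0]) cube([100, 350, 1400]);
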